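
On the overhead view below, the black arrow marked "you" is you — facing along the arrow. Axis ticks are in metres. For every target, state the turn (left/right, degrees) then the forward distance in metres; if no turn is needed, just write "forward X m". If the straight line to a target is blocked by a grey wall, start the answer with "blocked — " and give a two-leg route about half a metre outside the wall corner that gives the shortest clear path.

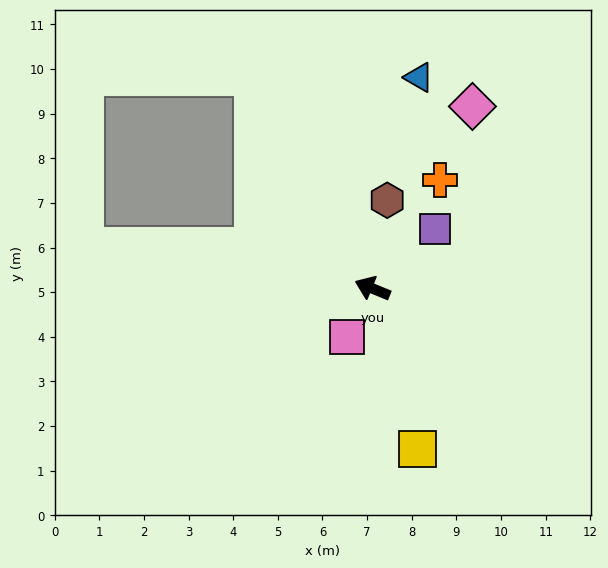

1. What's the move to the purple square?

turn right 114°, forward 1.9 m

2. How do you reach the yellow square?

turn left 128°, forward 3.7 m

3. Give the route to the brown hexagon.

turn right 77°, forward 2.0 m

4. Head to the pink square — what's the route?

turn left 85°, forward 1.2 m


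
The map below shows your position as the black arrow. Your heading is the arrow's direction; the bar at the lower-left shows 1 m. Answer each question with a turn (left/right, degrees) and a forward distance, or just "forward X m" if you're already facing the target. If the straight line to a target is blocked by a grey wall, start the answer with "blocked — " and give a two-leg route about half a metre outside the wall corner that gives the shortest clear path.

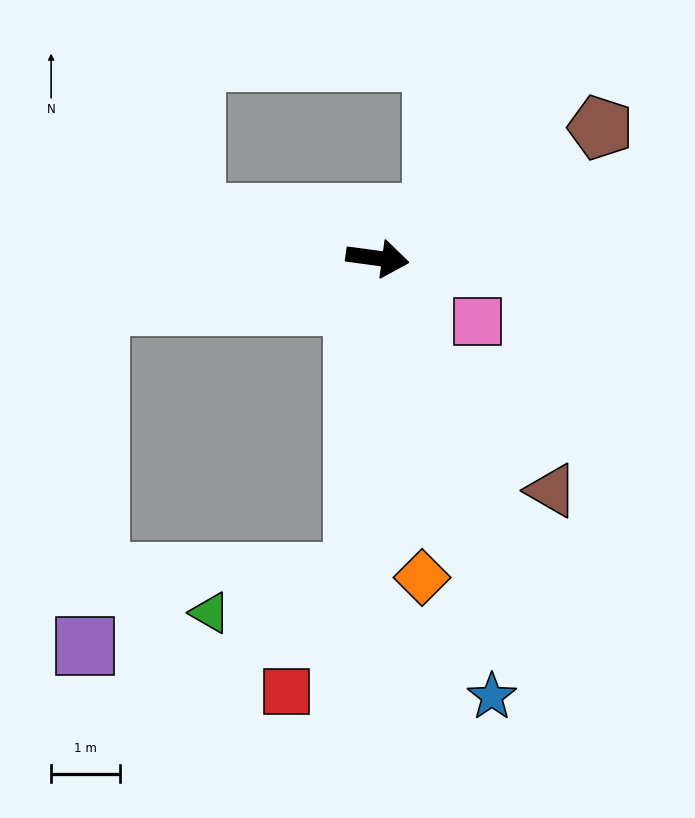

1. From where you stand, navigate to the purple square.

blocked — turn right 163°, forward 4.1 m, then turn left 78°, forward 4.9 m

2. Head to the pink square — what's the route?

turn right 25°, forward 1.7 m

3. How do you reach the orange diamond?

turn right 74°, forward 4.7 m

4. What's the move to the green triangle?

blocked — turn right 87°, forward 4.5 m, then turn right 69°, forward 2.1 m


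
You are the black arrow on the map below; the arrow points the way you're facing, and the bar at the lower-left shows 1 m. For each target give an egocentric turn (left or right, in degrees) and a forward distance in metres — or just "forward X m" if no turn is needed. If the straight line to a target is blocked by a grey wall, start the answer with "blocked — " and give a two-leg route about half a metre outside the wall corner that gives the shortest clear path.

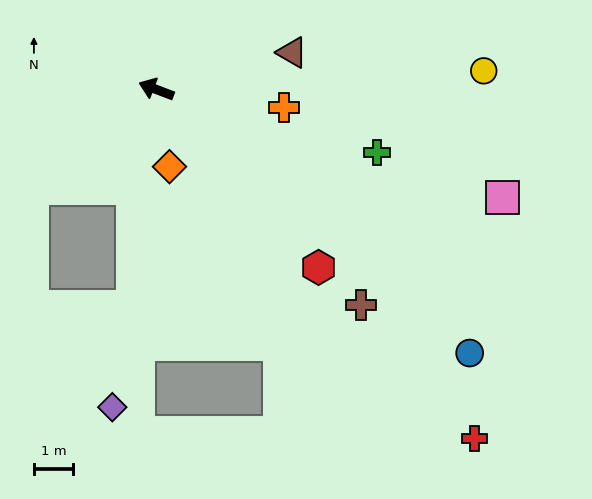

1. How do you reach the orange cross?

turn right 167°, forward 3.3 m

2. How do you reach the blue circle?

turn left 161°, forward 10.5 m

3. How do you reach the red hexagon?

turn left 153°, forward 6.2 m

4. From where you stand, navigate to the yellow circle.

turn right 156°, forward 8.4 m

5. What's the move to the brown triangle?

turn right 144°, forward 3.6 m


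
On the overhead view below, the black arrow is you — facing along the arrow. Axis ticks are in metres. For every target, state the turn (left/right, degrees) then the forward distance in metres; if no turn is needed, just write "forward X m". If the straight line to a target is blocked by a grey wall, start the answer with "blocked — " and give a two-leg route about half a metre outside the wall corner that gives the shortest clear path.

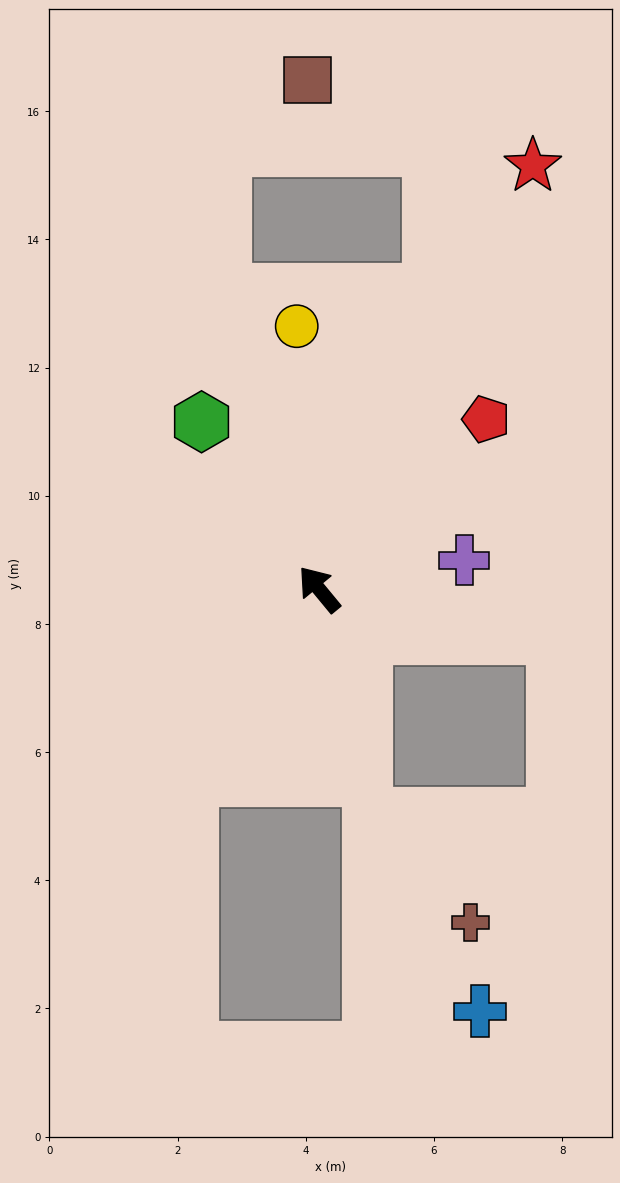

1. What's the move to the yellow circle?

turn right 35°, forward 4.1 m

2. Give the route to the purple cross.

turn right 118°, forward 2.3 m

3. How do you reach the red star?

turn right 66°, forward 7.4 m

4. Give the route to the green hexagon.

turn right 4°, forward 3.2 m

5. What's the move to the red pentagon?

turn right 84°, forward 3.7 m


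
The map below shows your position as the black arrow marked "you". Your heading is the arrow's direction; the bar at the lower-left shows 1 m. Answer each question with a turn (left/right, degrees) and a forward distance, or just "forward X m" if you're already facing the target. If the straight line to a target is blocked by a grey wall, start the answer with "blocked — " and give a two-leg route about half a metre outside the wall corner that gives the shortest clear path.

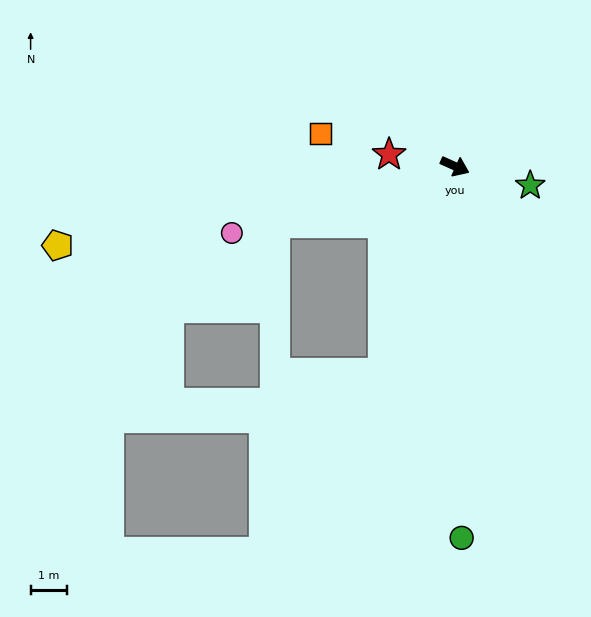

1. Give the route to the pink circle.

turn right 139°, forward 6.4 m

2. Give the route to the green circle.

turn right 65°, forward 10.3 m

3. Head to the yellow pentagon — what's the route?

turn right 145°, forward 11.2 m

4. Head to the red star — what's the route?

turn right 166°, forward 1.8 m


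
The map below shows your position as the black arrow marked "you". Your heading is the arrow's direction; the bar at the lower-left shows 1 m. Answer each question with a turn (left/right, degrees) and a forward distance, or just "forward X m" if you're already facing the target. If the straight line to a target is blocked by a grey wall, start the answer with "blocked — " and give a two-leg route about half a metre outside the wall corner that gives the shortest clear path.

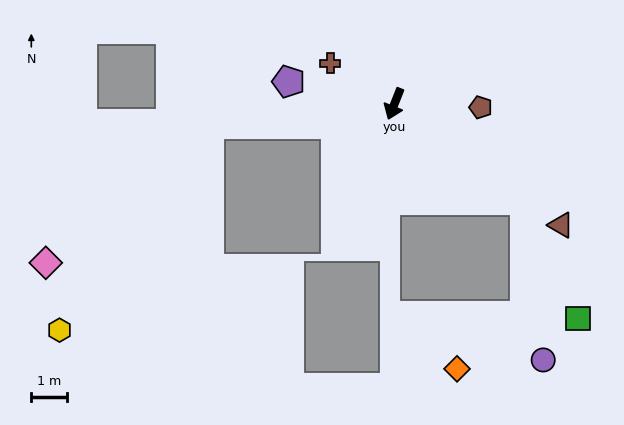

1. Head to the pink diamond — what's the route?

blocked — turn right 62°, forward 5.3 m, then turn left 34°, forward 6.1 m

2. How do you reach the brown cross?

turn right 101°, forward 2.1 m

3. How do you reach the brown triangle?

turn left 76°, forward 5.8 m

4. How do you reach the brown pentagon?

turn left 109°, forward 2.4 m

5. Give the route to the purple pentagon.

turn right 80°, forward 3.1 m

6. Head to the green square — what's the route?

blocked — turn left 75°, forward 4.6 m, then turn right 29°, forward 3.7 m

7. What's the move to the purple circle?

blocked — turn left 75°, forward 4.6 m, then turn right 47°, forward 4.5 m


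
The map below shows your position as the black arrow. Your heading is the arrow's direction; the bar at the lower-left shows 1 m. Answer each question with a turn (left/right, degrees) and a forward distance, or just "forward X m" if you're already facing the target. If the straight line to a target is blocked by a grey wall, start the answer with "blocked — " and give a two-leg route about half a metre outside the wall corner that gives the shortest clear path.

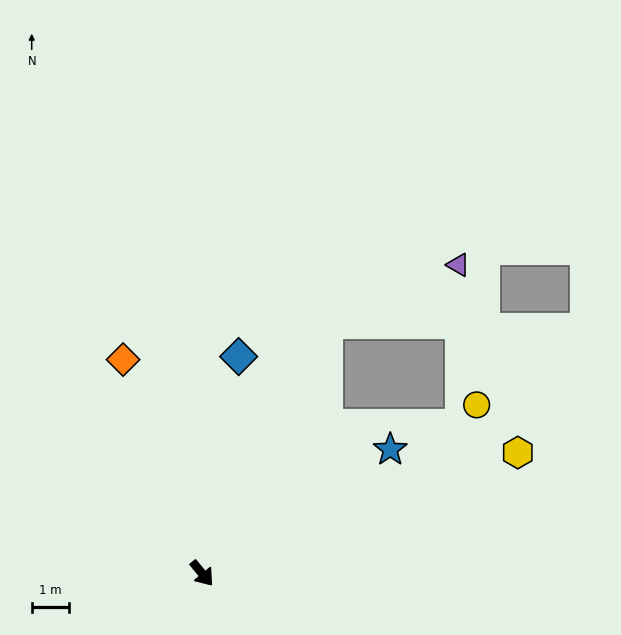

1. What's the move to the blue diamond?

turn left 131°, forward 5.9 m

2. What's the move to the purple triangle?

blocked — turn left 114°, forward 7.5 m, then turn right 39°, forward 3.8 m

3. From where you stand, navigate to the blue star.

turn left 84°, forward 6.0 m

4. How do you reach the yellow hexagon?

turn left 72°, forward 9.1 m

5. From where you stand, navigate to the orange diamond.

turn left 161°, forward 6.1 m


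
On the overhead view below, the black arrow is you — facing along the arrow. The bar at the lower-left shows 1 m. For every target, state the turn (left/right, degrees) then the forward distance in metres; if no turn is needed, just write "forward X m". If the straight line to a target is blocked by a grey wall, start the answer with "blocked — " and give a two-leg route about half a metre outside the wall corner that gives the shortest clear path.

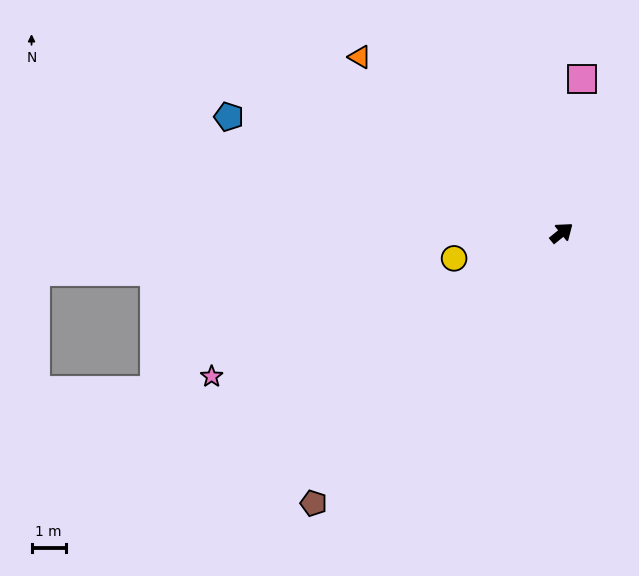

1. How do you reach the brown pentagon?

turn right 172°, forward 10.7 m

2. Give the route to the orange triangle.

turn left 100°, forward 7.8 m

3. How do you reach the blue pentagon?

turn left 122°, forward 10.3 m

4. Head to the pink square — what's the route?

turn left 43°, forward 4.5 m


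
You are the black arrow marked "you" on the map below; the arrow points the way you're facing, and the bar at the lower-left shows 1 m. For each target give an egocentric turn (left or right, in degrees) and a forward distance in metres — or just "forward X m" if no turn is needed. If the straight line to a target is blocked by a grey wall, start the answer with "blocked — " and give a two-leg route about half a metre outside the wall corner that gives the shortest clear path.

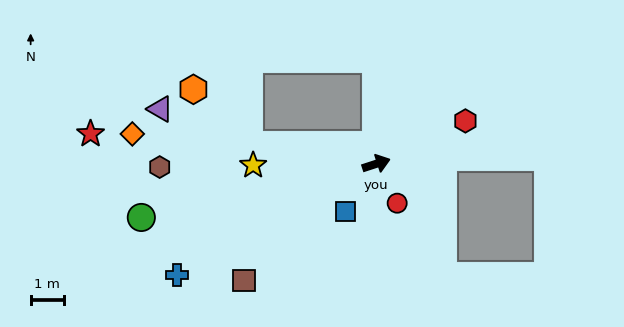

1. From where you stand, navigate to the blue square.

turn right 141°, forward 1.7 m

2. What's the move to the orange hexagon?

blocked — turn left 153°, forward 3.9 m, then turn right 36°, forward 2.4 m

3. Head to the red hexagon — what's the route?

turn left 8°, forward 3.0 m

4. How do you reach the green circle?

turn left 175°, forward 7.2 m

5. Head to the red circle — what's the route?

turn right 80°, forward 1.3 m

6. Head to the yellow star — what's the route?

turn left 163°, forward 3.7 m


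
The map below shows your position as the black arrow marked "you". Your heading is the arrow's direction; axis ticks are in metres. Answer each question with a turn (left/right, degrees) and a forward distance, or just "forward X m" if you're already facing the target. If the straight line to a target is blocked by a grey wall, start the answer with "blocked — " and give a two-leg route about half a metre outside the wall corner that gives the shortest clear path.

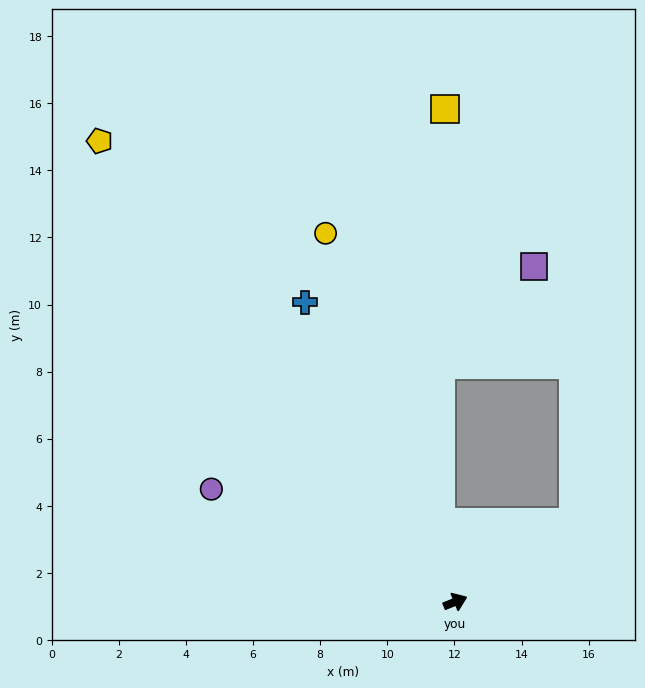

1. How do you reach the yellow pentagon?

turn left 106°, forward 17.3 m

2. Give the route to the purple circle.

turn left 133°, forward 8.0 m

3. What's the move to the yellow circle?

turn left 87°, forward 11.6 m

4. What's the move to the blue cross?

turn left 95°, forward 10.0 m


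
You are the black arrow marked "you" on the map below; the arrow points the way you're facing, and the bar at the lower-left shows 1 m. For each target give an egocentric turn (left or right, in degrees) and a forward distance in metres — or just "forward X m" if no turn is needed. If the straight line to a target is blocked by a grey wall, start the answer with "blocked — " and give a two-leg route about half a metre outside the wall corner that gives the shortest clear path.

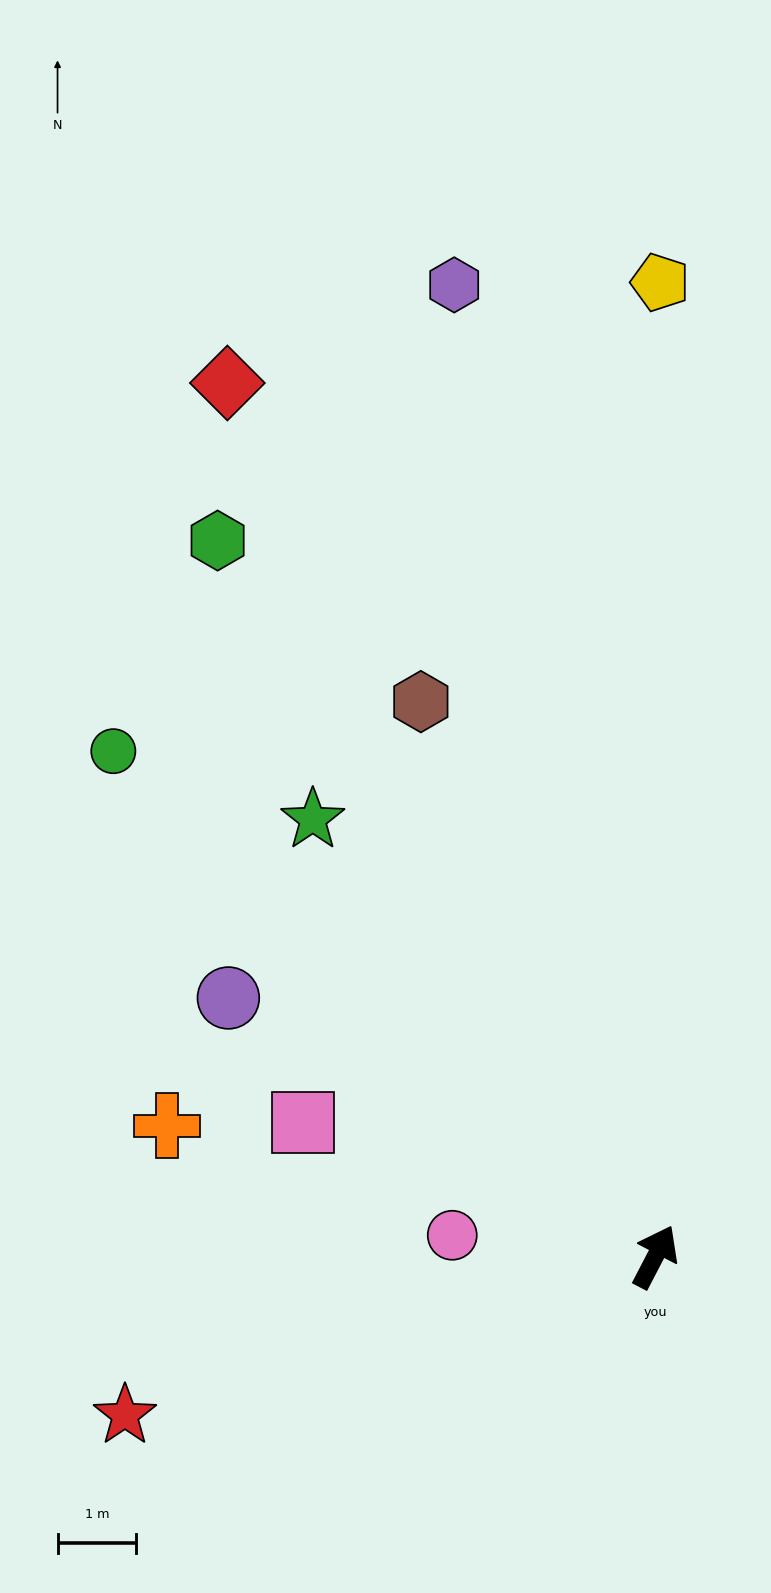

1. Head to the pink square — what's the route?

turn left 97°, forward 4.8 m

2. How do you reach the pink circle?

turn left 111°, forward 2.6 m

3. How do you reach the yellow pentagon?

turn left 27°, forward 12.4 m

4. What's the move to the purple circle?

turn left 86°, forward 6.3 m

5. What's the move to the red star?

turn left 134°, forward 7.0 m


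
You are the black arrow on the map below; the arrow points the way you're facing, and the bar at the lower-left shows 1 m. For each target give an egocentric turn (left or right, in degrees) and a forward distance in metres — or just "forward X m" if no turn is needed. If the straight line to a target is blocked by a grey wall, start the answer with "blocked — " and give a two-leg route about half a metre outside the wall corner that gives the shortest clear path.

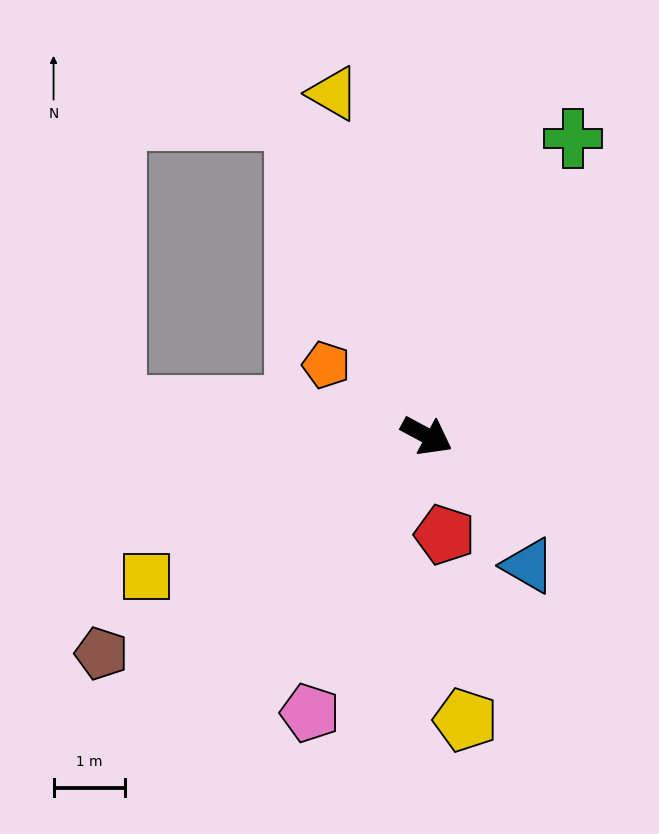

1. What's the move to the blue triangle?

turn right 24°, forward 2.3 m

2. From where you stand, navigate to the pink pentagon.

turn right 85°, forward 4.2 m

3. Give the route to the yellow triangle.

turn left 134°, forward 5.0 m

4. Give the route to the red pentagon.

turn right 51°, forward 1.4 m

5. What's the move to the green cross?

turn left 92°, forward 4.7 m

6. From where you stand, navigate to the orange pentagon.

turn left 173°, forward 1.7 m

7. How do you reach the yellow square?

turn right 125°, forward 4.4 m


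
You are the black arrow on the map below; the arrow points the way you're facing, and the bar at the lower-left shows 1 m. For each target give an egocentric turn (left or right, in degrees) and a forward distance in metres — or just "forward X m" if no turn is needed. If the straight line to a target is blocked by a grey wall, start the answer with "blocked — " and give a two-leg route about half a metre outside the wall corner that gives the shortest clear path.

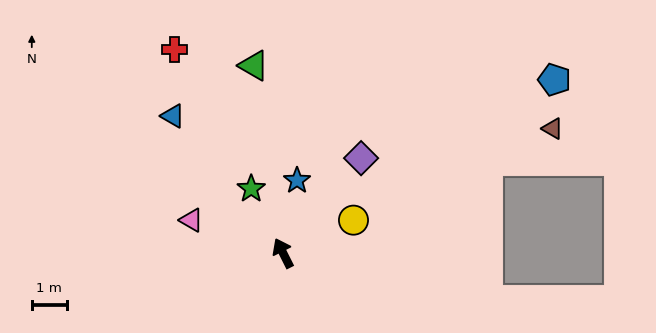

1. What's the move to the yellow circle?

turn right 92°, forward 2.2 m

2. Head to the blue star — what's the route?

turn right 38°, forward 2.1 m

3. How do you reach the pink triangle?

turn left 44°, forward 2.8 m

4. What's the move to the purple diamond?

turn right 66°, forward 3.5 m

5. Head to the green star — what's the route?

forward 2.0 m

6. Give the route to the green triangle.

turn right 18°, forward 5.4 m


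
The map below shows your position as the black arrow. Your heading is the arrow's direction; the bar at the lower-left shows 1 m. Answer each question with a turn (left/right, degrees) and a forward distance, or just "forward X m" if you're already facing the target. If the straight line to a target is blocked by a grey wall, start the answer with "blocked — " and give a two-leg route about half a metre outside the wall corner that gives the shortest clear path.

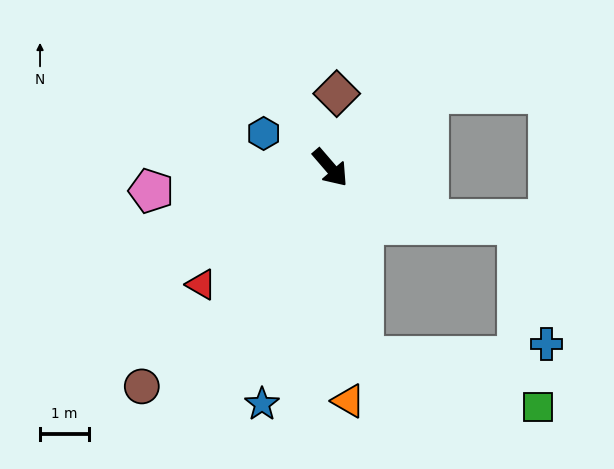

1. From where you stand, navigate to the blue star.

turn right 57°, forward 5.1 m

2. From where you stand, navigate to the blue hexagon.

turn right 158°, forward 1.5 m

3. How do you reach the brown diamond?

turn left 134°, forward 1.5 m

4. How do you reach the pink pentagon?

turn right 123°, forward 3.7 m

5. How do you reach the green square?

blocked — turn right 31°, forward 3.9 m, then turn left 64°, forward 3.8 m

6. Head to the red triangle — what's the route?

turn right 89°, forward 3.6 m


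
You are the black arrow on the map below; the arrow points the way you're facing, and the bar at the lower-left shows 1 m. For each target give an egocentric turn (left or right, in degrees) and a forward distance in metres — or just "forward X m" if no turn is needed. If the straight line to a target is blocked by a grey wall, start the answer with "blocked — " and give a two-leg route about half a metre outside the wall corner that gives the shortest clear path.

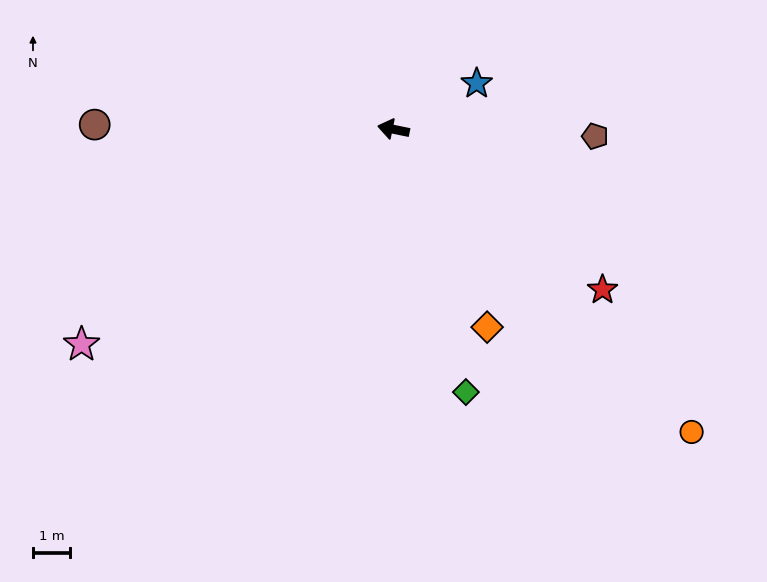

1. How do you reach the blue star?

turn right 140°, forward 2.5 m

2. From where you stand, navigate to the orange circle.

turn left 146°, forward 11.4 m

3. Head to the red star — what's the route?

turn left 154°, forward 7.1 m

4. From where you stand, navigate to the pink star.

turn left 46°, forward 10.1 m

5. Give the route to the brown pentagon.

turn right 170°, forward 5.4 m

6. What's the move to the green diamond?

turn left 117°, forward 7.3 m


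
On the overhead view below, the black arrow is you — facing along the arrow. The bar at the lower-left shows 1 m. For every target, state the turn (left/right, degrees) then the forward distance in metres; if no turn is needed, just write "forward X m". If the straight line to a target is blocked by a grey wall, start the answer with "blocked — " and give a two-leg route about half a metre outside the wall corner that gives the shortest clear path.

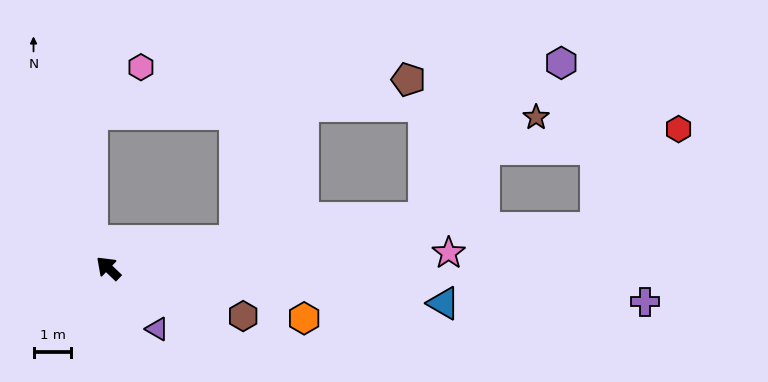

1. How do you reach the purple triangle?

turn left 172°, forward 2.1 m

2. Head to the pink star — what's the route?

turn right 134°, forward 9.0 m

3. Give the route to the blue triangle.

turn right 142°, forward 8.9 m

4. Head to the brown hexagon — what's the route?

turn right 156°, forward 3.8 m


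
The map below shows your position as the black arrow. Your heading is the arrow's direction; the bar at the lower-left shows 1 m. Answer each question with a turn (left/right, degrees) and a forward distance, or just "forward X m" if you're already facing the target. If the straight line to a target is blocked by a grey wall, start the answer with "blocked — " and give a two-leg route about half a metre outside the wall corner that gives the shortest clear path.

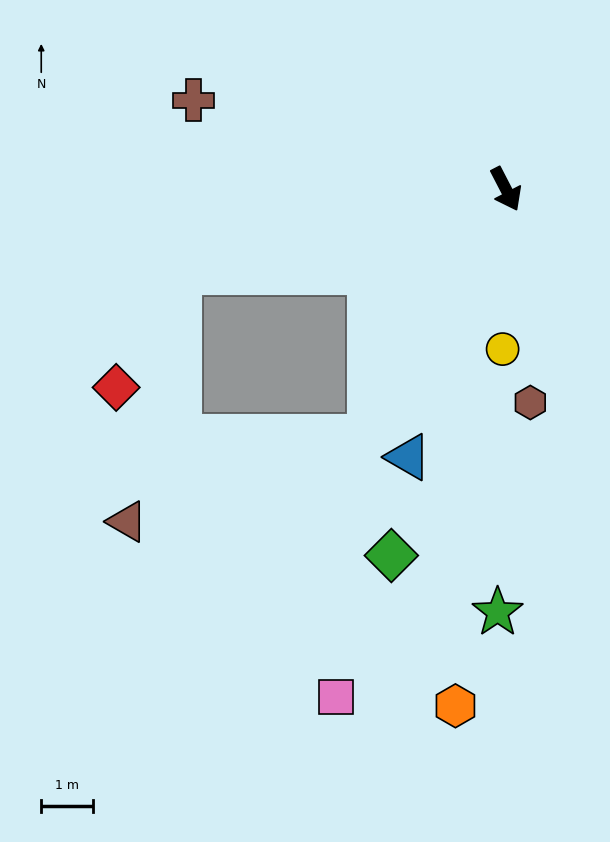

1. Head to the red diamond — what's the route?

blocked — turn right 103°, forward 6.5 m, then turn left 47°, forward 2.5 m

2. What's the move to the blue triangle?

turn right 47°, forward 5.5 m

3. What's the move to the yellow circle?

turn right 29°, forward 3.1 m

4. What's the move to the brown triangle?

blocked — turn right 56°, forward 5.4 m, then turn right 42°, forward 4.9 m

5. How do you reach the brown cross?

turn right 133°, forward 6.2 m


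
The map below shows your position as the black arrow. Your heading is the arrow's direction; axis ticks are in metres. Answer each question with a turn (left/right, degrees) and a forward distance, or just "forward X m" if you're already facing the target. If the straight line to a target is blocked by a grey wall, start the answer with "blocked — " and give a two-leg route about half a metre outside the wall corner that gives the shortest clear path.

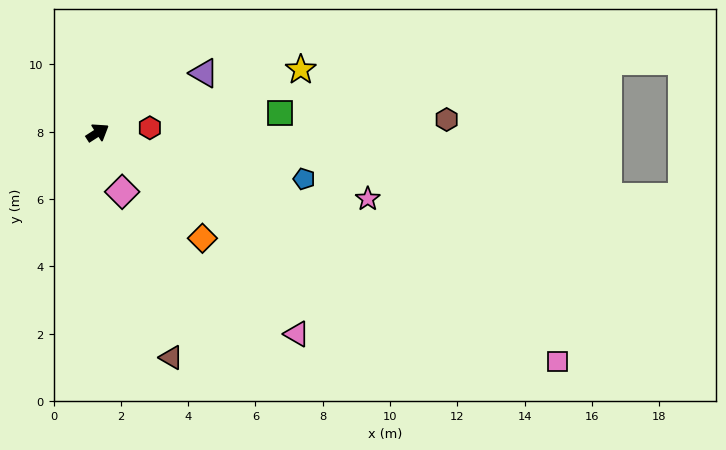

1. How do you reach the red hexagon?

turn right 27°, forward 1.6 m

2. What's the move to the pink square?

turn right 59°, forward 15.3 m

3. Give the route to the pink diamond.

turn right 100°, forward 1.9 m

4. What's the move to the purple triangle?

turn right 3°, forward 3.6 m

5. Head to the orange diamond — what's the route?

turn right 78°, forward 4.4 m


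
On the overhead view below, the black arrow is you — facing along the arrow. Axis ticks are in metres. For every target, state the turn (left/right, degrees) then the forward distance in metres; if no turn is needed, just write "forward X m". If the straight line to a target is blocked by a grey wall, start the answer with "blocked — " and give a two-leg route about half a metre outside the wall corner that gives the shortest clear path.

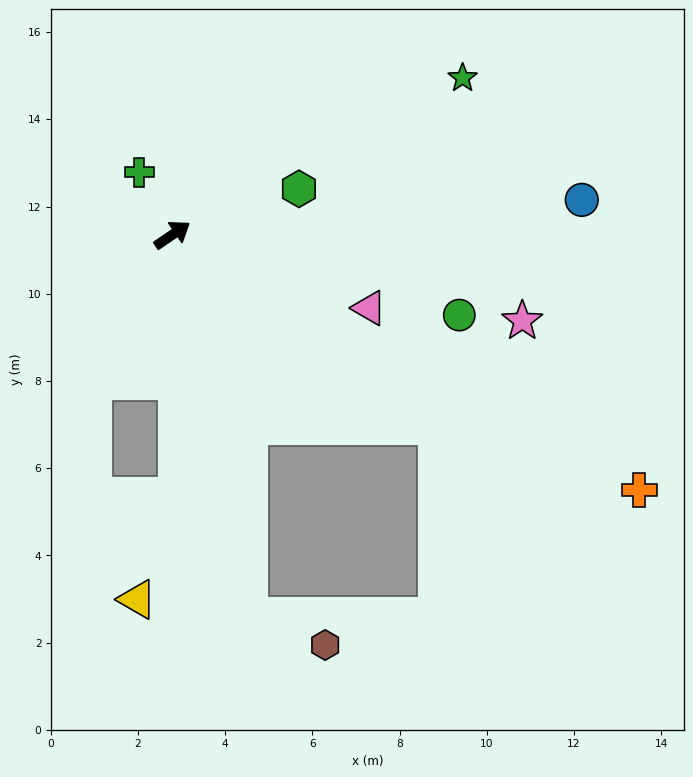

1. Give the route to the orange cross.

turn right 63°, forward 12.2 m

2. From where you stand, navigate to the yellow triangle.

blocked — turn right 123°, forward 6.0 m, then turn right 22°, forward 2.6 m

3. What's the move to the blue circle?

turn right 29°, forward 9.4 m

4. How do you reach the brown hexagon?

blocked — turn right 113°, forward 8.9 m, then turn left 58°, forward 1.9 m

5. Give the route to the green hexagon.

turn right 14°, forward 3.1 m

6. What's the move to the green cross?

turn left 84°, forward 1.6 m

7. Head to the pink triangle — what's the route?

turn right 55°, forward 4.8 m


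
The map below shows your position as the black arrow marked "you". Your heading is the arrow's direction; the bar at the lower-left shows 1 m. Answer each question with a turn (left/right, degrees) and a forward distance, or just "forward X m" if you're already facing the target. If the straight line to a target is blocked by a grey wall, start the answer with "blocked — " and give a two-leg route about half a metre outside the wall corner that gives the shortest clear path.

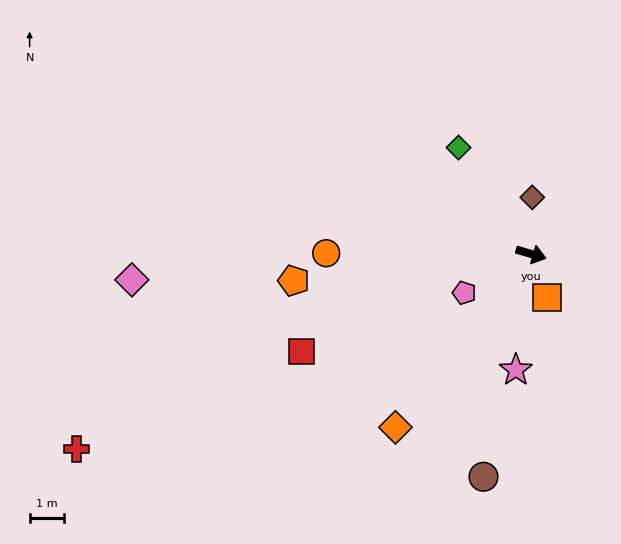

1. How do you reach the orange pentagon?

turn right 157°, forward 7.0 m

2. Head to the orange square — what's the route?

turn right 54°, forward 1.3 m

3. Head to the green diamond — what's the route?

turn left 141°, forward 3.7 m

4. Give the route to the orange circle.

turn right 164°, forward 6.0 m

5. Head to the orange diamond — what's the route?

turn right 112°, forward 6.4 m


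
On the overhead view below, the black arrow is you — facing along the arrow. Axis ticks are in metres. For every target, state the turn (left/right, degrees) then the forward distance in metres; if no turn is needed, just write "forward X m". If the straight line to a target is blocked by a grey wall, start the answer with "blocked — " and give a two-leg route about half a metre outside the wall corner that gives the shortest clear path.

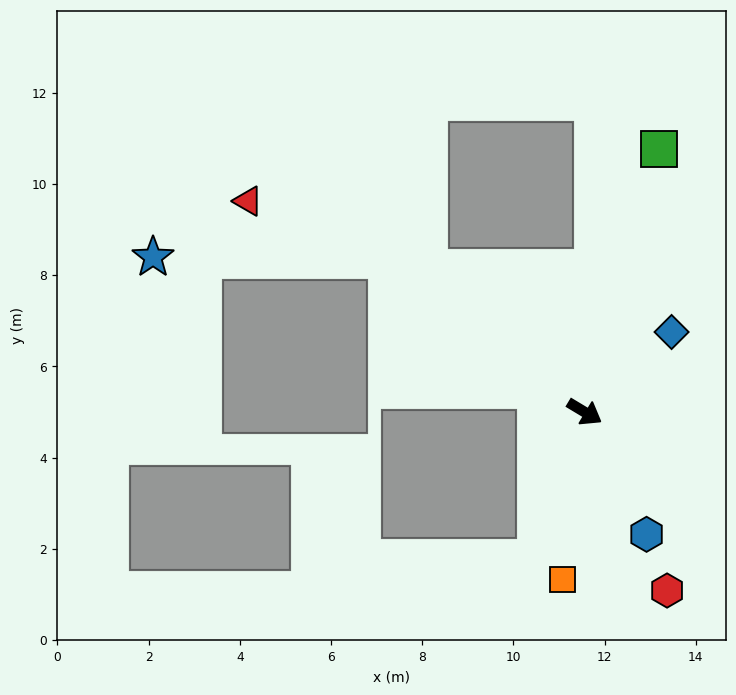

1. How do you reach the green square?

turn left 105°, forward 6.0 m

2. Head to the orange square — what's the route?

turn right 67°, forward 3.7 m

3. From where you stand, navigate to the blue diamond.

turn left 74°, forward 2.6 m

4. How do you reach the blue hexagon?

turn right 32°, forward 3.0 m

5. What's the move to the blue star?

blocked — turn left 173°, forward 5.5 m, then turn left 37°, forward 5.1 m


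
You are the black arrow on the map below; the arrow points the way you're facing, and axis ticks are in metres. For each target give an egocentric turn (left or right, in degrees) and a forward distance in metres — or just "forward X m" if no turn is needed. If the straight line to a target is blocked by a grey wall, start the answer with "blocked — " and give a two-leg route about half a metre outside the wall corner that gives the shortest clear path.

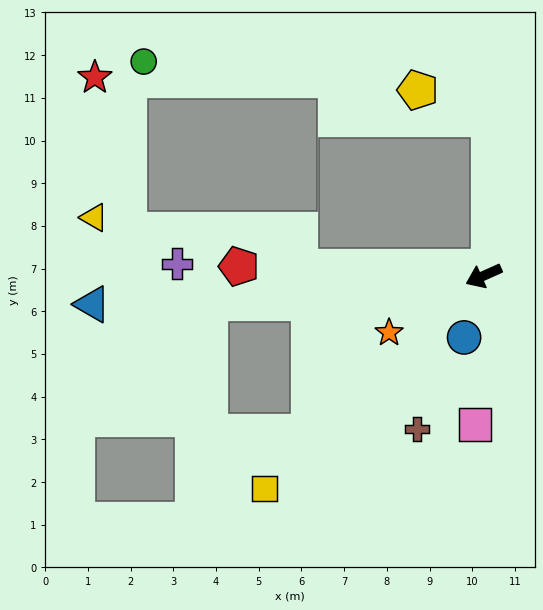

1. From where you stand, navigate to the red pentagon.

turn right 26°, forward 5.7 m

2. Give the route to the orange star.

turn left 7°, forward 2.6 m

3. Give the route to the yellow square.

turn left 20°, forward 7.2 m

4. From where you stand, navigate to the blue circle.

turn left 48°, forward 1.5 m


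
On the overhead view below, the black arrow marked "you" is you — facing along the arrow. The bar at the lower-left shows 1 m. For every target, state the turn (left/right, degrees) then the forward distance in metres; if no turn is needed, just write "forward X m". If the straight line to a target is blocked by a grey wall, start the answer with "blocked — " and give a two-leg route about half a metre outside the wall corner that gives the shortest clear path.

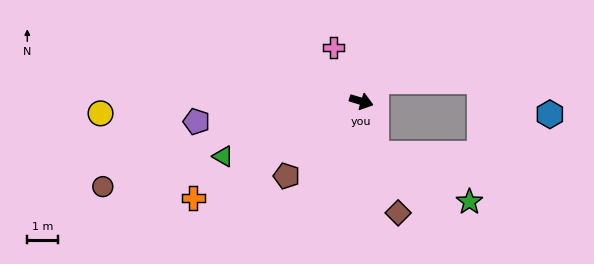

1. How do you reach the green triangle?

turn right 141°, forward 4.9 m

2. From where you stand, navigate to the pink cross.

turn left 135°, forward 2.0 m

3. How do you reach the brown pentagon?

turn right 118°, forward 3.4 m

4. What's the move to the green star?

blocked — turn right 57°, forward 1.8 m, then turn left 47°, forward 3.4 m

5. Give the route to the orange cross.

turn right 133°, forward 6.3 m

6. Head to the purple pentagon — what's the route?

turn right 156°, forward 5.4 m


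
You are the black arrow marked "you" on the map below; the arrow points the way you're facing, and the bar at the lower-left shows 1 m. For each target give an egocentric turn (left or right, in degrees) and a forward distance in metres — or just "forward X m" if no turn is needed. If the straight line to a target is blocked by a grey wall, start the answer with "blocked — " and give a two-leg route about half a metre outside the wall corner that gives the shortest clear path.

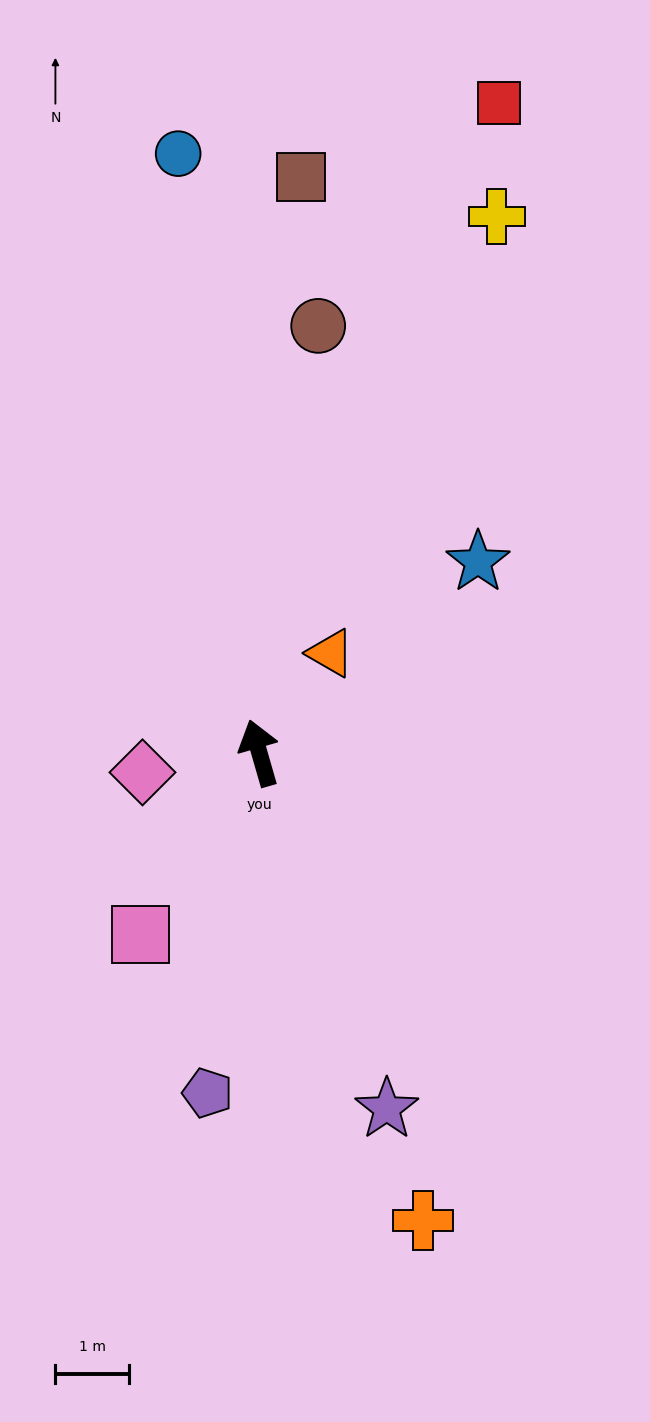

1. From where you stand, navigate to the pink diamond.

turn left 83°, forward 1.6 m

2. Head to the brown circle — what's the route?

turn right 24°, forward 5.8 m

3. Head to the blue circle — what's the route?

turn right 8°, forward 8.2 m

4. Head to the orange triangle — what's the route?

turn right 52°, forward 1.7 m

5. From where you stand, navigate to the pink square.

turn left 131°, forward 2.9 m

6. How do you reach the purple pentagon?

turn left 155°, forward 4.7 m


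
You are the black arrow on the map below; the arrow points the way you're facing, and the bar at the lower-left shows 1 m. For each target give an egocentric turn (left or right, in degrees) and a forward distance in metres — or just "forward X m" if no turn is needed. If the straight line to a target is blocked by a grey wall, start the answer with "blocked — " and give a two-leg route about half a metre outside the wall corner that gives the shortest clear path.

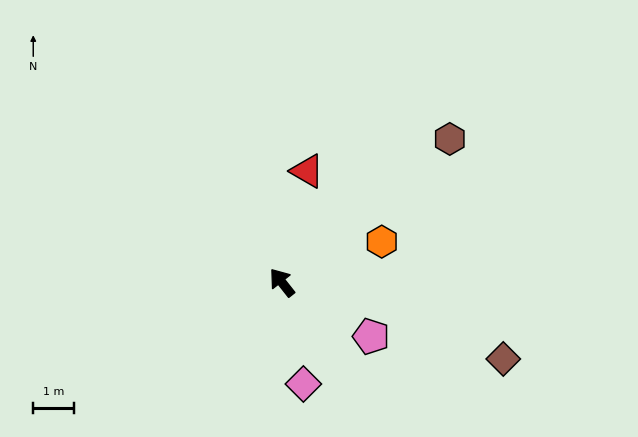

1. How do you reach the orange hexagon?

turn right 106°, forward 2.7 m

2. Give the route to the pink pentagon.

turn right 160°, forward 2.6 m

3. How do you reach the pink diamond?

turn left 154°, forward 2.6 m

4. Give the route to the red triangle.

turn right 51°, forward 2.8 m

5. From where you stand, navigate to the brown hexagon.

turn right 88°, forward 5.4 m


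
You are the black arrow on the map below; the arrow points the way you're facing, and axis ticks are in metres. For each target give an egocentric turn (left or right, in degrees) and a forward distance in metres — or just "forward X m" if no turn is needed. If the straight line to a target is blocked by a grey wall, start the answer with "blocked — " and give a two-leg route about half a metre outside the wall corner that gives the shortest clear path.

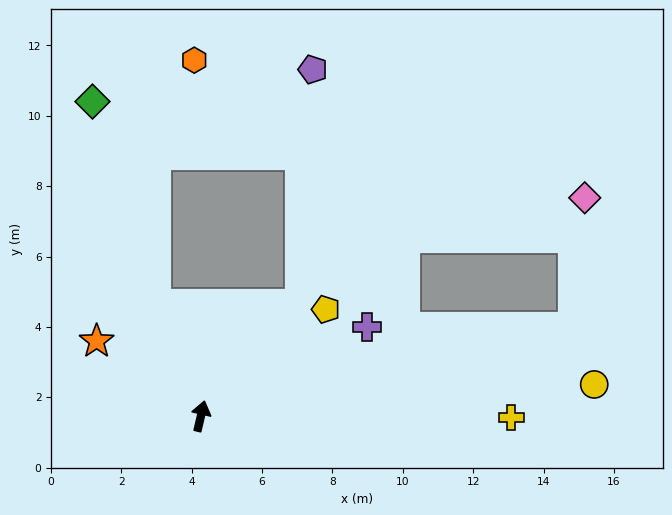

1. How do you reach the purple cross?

turn right 49°, forward 5.3 m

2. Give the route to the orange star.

turn left 67°, forward 3.6 m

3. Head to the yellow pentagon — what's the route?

turn right 36°, forward 4.7 m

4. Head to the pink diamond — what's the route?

blocked — turn right 63°, forward 10.9 m, then turn left 71°, forward 3.7 m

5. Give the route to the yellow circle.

turn right 72°, forward 11.2 m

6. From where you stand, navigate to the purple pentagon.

blocked — turn right 28°, forward 4.3 m, then turn left 38°, forward 6.7 m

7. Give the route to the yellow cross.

turn right 77°, forward 8.8 m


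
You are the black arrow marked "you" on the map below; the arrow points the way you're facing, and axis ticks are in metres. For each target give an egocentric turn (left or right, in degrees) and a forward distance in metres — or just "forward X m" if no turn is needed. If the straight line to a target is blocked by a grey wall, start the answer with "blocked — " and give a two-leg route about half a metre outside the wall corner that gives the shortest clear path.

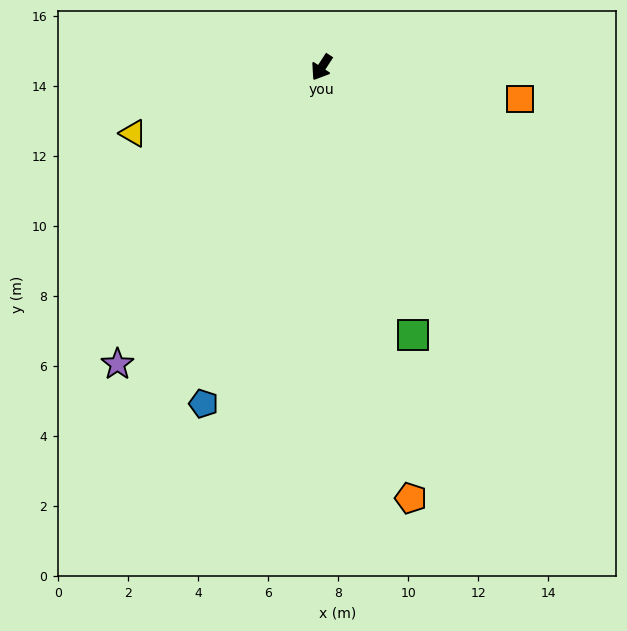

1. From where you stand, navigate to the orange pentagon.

turn left 45°, forward 12.6 m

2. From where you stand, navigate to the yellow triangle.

turn right 38°, forward 5.7 m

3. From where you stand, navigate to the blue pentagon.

turn left 14°, forward 10.2 m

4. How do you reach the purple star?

forward 10.3 m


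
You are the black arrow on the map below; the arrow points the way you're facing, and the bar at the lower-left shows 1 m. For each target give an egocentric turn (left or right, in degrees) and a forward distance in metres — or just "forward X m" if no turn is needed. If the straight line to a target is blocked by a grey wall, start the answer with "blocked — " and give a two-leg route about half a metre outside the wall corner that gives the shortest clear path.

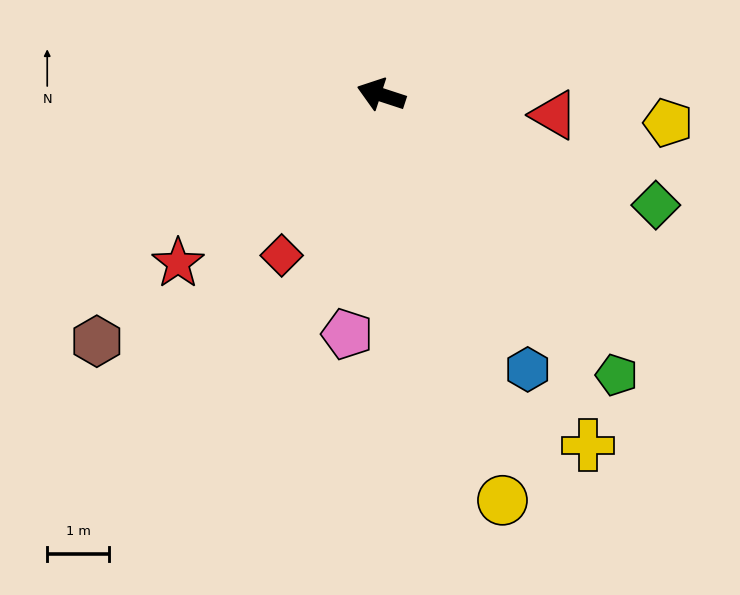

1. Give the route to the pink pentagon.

turn left 100°, forward 3.9 m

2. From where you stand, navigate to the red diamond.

turn left 76°, forward 3.1 m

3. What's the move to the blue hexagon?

turn left 136°, forward 5.1 m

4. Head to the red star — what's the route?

turn left 58°, forward 4.3 m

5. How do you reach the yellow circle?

turn left 125°, forward 6.9 m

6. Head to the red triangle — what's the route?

turn right 169°, forward 2.8 m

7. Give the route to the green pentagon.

turn left 148°, forward 5.9 m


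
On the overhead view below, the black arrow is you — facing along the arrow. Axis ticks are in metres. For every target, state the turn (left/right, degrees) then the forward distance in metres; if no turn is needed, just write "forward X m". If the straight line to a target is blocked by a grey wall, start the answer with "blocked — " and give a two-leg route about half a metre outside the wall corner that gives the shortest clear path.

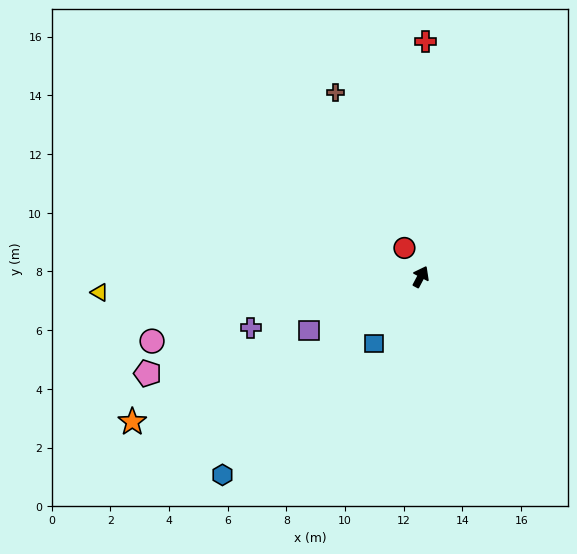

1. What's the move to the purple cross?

turn left 134°, forward 6.1 m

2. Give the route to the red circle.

turn left 57°, forward 1.1 m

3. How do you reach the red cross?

turn left 27°, forward 8.0 m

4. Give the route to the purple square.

turn left 143°, forward 4.2 m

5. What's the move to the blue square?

turn left 173°, forward 2.8 m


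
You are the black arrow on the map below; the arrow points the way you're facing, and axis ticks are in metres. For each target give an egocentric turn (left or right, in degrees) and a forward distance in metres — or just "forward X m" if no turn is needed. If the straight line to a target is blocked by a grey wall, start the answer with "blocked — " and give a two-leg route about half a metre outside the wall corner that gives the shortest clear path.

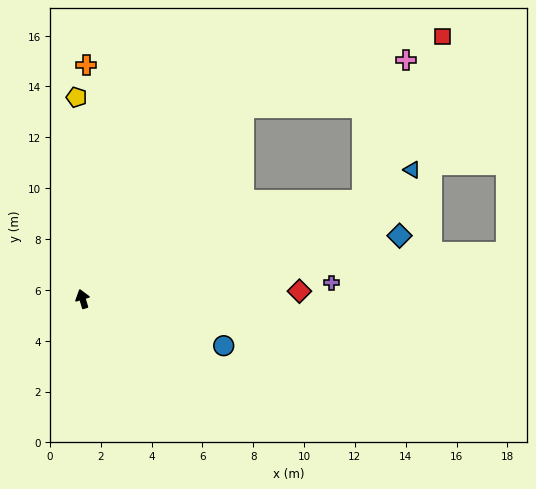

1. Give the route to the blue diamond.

turn right 95°, forward 12.7 m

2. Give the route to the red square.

blocked — turn right 87°, forward 11.7 m, then turn left 44°, forward 7.2 m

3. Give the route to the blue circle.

turn right 125°, forward 5.9 m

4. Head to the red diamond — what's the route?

turn right 105°, forward 8.5 m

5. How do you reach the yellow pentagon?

turn right 15°, forward 7.9 m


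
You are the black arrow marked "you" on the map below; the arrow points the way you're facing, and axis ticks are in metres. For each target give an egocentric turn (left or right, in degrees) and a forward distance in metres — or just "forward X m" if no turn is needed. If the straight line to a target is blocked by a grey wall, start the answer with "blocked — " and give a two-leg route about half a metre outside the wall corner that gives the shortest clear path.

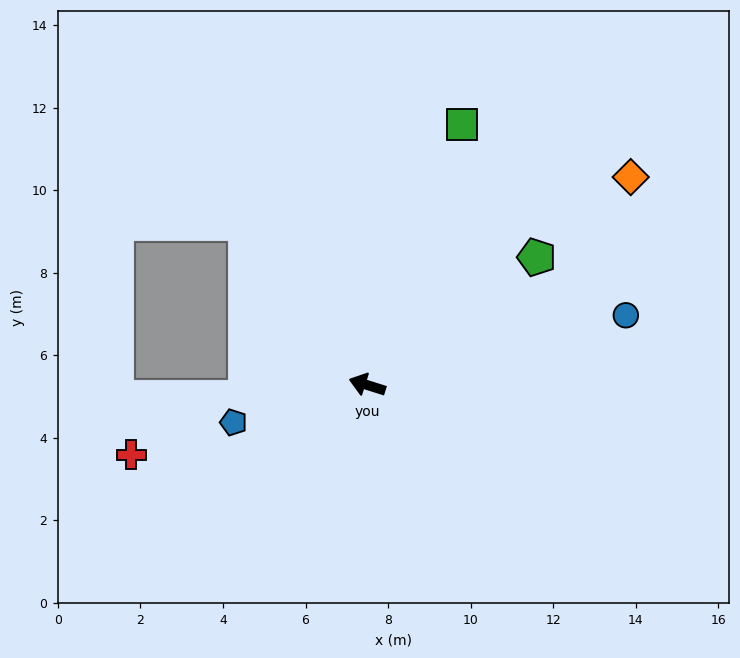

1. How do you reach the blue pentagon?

turn left 33°, forward 3.4 m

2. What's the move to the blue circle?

turn right 147°, forward 6.5 m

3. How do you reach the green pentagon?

turn right 125°, forward 5.1 m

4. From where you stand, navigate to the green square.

turn right 92°, forward 6.7 m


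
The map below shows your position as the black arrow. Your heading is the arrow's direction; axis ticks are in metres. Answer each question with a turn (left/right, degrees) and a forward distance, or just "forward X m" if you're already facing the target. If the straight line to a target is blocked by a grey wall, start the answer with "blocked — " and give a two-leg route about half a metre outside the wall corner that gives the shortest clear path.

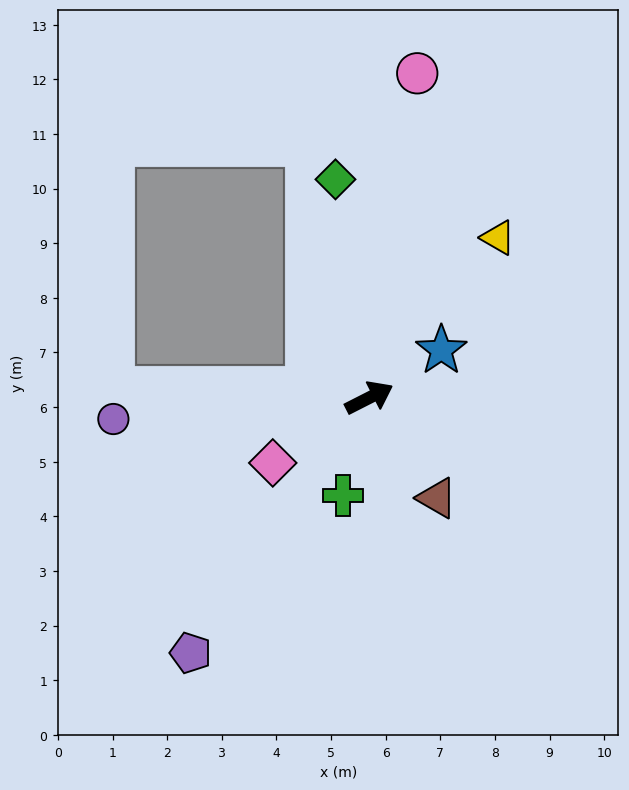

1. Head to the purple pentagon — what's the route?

turn right 152°, forward 5.7 m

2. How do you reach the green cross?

turn right 132°, forward 1.9 m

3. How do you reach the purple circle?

turn left 158°, forward 4.7 m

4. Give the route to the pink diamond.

turn right 173°, forward 2.1 m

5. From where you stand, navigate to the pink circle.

turn left 55°, forward 6.0 m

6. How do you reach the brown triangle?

turn right 83°, forward 2.2 m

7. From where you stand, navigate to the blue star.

turn left 6°, forward 1.6 m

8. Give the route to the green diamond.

turn left 72°, forward 4.0 m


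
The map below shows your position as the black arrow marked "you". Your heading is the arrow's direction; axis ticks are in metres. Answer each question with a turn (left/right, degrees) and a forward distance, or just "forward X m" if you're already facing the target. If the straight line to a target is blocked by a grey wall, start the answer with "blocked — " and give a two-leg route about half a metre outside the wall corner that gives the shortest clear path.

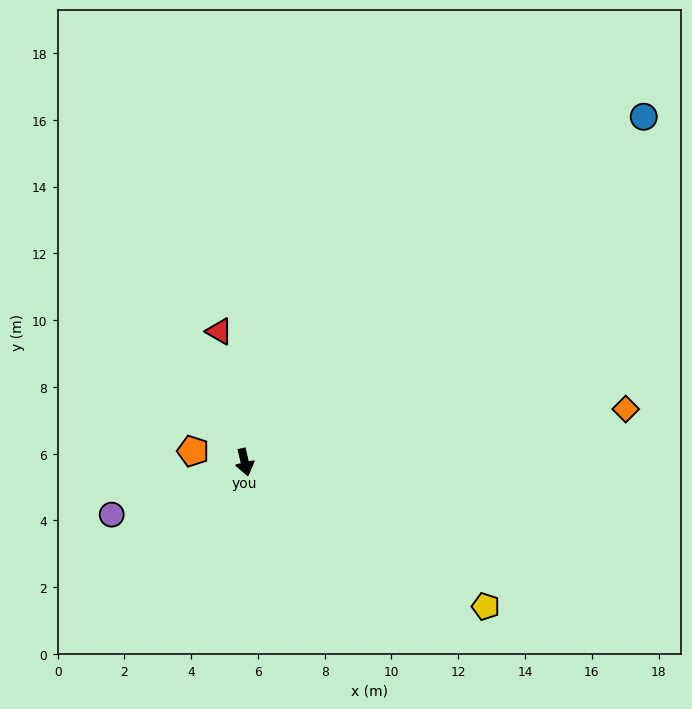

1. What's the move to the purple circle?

turn right 82°, forward 4.3 m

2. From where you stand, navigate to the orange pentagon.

turn right 115°, forward 1.6 m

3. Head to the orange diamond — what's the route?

turn left 85°, forward 11.5 m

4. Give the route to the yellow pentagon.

turn left 46°, forward 8.4 m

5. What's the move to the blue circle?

turn left 118°, forward 15.8 m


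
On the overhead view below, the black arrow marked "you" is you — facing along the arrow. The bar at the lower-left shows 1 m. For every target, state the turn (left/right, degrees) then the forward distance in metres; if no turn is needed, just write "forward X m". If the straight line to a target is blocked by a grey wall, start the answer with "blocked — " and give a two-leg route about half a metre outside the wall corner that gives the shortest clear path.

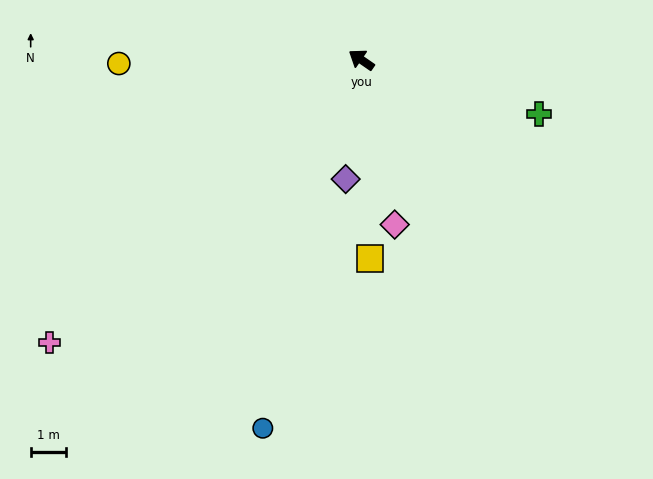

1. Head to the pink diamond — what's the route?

turn left 136°, forward 4.8 m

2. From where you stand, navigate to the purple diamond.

turn left 117°, forward 3.4 m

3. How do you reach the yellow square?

turn left 127°, forward 5.6 m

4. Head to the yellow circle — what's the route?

turn left 36°, forward 6.9 m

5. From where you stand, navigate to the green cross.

turn right 162°, forward 5.3 m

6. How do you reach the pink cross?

turn left 77°, forward 11.9 m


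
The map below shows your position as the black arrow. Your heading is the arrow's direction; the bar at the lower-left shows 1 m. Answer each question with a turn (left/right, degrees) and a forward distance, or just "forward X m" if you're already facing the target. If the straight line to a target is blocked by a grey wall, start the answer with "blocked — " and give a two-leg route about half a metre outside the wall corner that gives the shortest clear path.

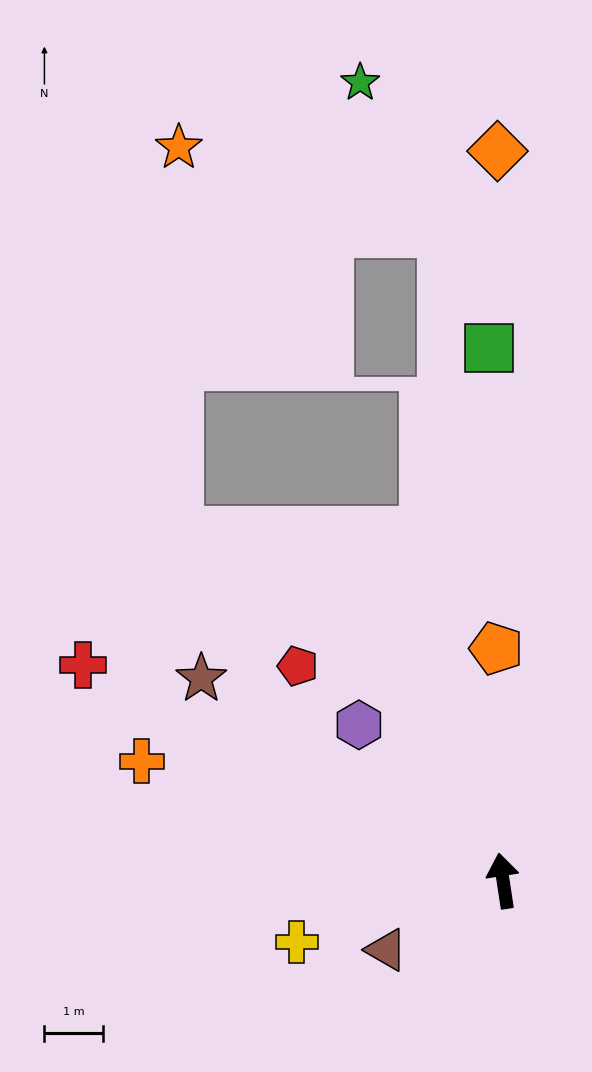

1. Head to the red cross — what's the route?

turn left 54°, forward 8.0 m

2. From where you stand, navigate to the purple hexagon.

turn left 34°, forward 3.6 m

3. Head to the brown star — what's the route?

turn left 47°, forward 6.2 m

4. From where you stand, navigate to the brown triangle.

turn left 112°, forward 2.3 m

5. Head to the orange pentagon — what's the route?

turn right 7°, forward 3.9 m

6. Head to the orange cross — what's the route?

turn left 63°, forward 6.5 m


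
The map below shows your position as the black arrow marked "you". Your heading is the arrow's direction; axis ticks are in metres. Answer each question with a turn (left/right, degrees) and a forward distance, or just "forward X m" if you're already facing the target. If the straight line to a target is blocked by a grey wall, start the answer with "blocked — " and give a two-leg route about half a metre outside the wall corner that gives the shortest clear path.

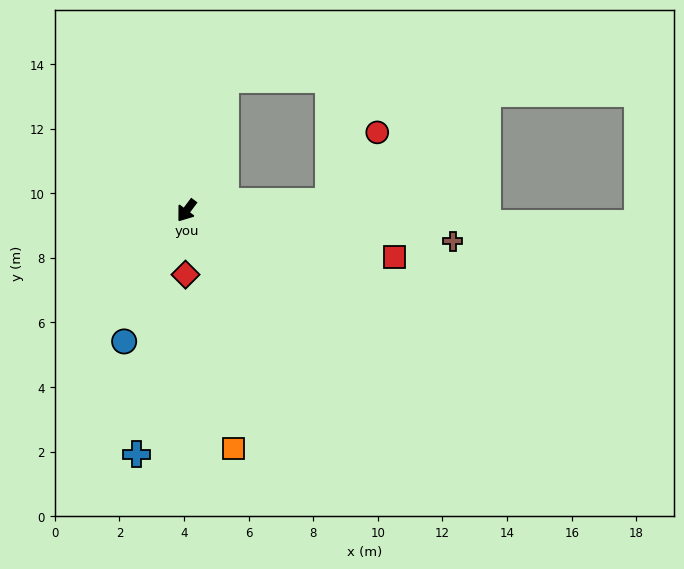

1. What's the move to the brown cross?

turn left 120°, forward 8.3 m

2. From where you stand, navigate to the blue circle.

turn left 11°, forward 4.5 m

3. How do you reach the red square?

turn left 114°, forward 6.6 m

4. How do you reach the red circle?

blocked — turn left 131°, forward 4.4 m, then turn left 50°, forward 2.6 m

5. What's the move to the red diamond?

turn left 36°, forward 2.0 m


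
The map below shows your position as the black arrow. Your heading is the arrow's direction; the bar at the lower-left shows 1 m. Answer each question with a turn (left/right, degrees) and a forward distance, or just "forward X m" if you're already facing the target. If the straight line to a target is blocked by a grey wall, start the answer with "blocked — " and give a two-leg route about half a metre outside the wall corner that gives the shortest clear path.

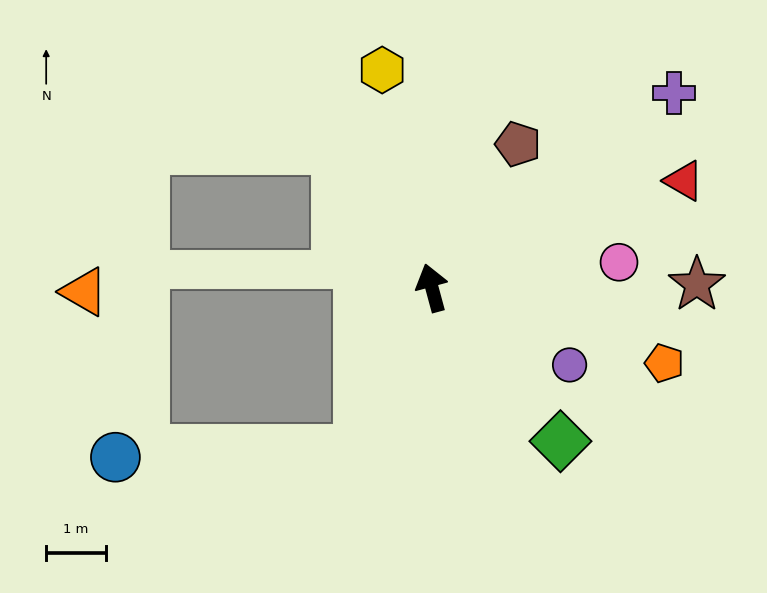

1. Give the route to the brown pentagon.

turn right 46°, forward 2.8 m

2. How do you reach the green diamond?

turn right 155°, forward 3.4 m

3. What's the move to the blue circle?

blocked — turn left 141°, forward 3.0 m, then turn right 64°, forward 4.1 m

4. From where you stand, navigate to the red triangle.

turn right 82°, forward 4.6 m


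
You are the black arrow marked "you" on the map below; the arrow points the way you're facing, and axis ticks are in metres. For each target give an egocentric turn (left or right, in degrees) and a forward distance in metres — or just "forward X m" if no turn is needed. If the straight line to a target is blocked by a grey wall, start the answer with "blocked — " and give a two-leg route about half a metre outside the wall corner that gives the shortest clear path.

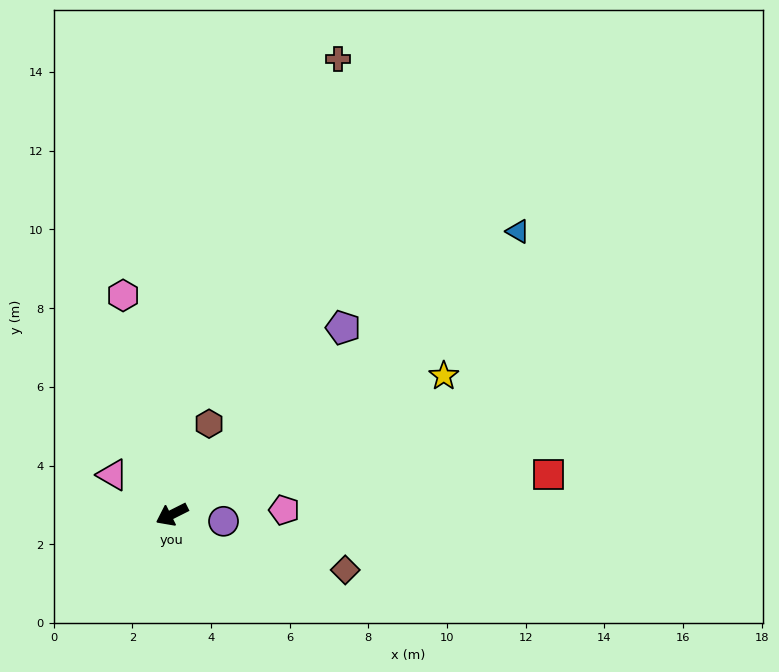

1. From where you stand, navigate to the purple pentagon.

turn right 159°, forward 6.4 m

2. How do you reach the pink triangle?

turn right 60°, forward 1.8 m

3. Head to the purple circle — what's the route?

turn left 146°, forward 1.3 m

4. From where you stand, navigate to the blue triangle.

turn right 167°, forward 11.4 m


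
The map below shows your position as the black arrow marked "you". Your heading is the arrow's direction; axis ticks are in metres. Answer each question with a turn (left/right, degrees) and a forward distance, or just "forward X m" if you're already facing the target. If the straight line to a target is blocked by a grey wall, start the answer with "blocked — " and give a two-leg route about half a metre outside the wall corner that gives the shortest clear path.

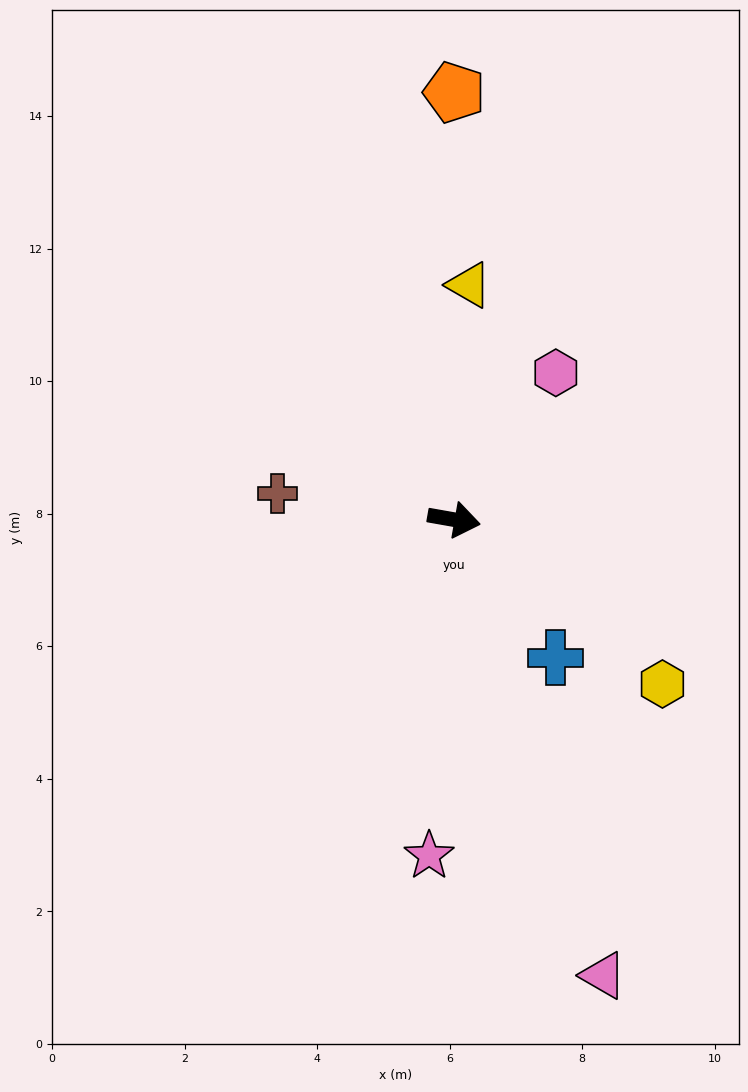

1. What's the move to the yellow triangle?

turn left 96°, forward 3.5 m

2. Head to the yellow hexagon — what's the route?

turn right 28°, forward 4.0 m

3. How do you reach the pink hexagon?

turn left 65°, forward 2.7 m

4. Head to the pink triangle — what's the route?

turn right 62°, forward 7.2 m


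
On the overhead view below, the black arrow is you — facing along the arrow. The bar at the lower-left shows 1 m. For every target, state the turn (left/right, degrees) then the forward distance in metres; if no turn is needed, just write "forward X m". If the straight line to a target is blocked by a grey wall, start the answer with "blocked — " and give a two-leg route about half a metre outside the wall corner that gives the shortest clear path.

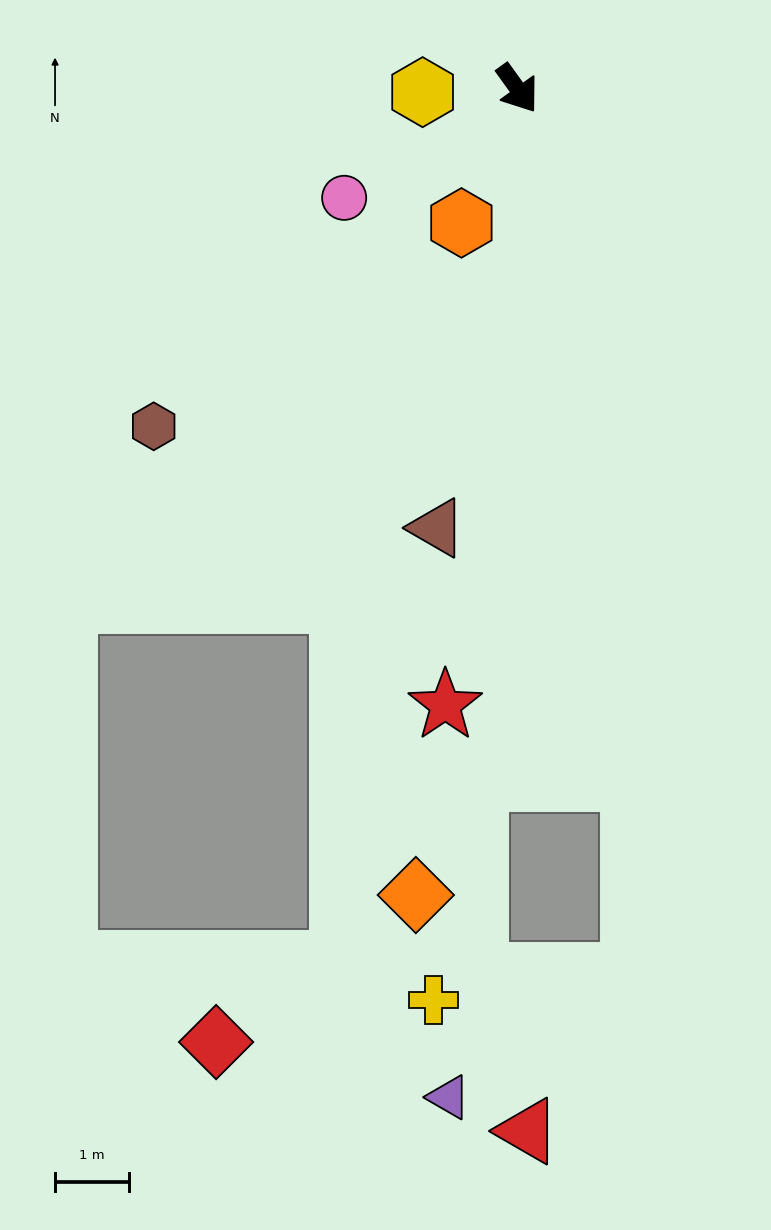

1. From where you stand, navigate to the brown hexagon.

turn right 83°, forward 6.7 m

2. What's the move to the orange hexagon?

turn right 58°, forward 2.0 m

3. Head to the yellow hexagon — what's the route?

turn right 124°, forward 1.3 m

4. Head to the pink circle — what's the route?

turn right 94°, forward 2.8 m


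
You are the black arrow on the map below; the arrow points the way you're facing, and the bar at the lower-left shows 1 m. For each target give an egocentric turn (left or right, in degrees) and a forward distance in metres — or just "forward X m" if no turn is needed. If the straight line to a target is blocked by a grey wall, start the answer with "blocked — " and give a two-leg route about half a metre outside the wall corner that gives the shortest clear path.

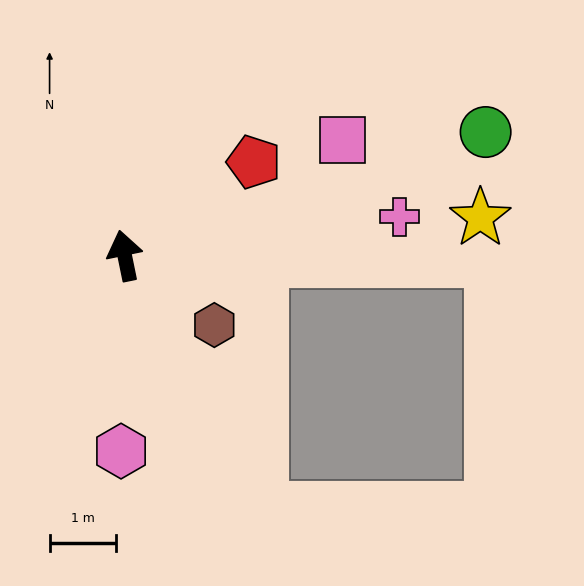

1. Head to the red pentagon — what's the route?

turn right 66°, forward 2.4 m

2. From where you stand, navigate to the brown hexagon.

turn right 139°, forward 1.7 m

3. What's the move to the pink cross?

turn right 94°, forward 4.2 m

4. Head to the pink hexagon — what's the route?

turn left 167°, forward 3.0 m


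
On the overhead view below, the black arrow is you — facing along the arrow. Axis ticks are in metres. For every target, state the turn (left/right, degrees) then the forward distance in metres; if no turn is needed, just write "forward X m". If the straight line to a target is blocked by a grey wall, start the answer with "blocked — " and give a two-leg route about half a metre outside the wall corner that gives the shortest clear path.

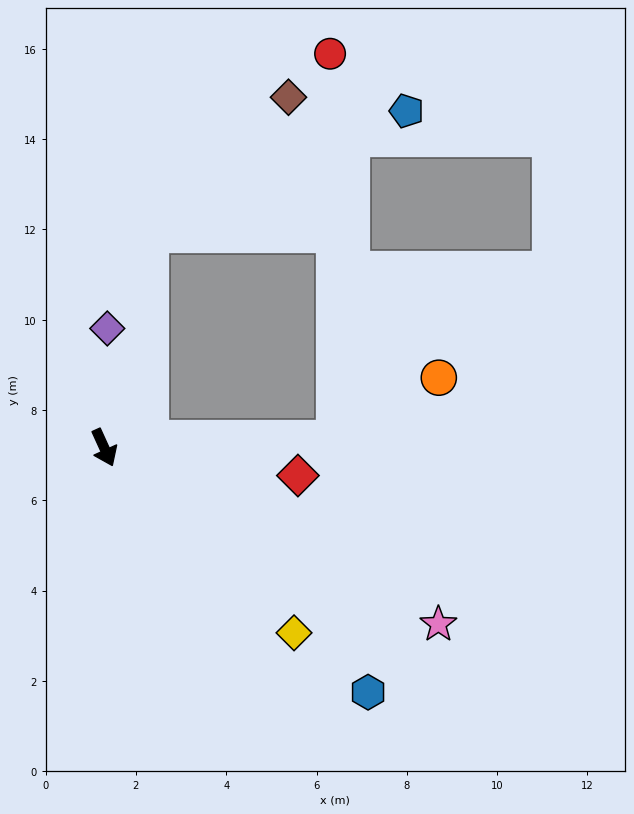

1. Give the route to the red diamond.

turn left 57°, forward 4.3 m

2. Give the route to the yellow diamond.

turn left 21°, forward 5.9 m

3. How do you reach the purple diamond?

turn left 154°, forward 2.6 m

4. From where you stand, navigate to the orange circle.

blocked — turn left 68°, forward 5.1 m, then turn left 29°, forward 2.7 m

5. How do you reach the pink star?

turn left 38°, forward 8.4 m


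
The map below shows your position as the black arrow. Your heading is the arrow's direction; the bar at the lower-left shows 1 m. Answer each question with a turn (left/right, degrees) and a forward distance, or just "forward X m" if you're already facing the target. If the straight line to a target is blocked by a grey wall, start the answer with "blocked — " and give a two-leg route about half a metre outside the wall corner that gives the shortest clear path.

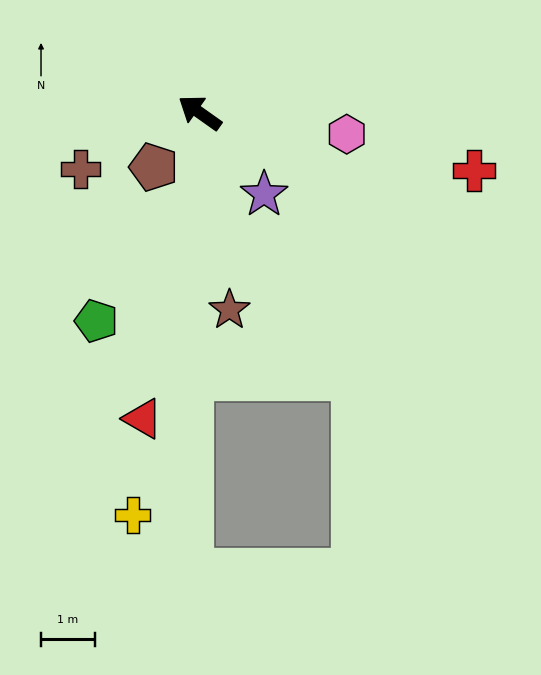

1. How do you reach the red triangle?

turn left 115°, forward 5.8 m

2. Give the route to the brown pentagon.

turn left 85°, forward 1.3 m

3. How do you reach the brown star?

turn left 134°, forward 3.7 m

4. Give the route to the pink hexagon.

turn right 153°, forward 2.8 m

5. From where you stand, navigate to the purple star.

turn left 164°, forward 1.9 m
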